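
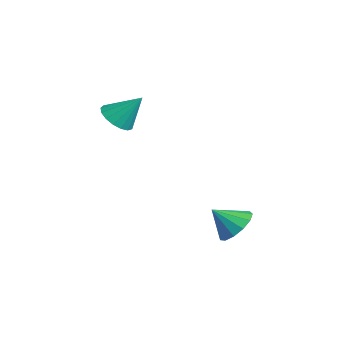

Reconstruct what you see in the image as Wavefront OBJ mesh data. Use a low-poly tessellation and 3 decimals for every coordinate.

v 1.313 -0.531 -4.251
v 2.245 -0.981 -4.357
v 0.947 -1.529 -3.249
v 2.303 -0.578 -3.935
v 2.047 -0.161 -3.613
v 1.557 0.139 -3.494
v 0.99 0.226 -3.615
v 0.526 0.072 -3.938
v 0.312 -0.273 -4.36
v 0.416 -0.7 -4.748
v 0.804 -1.074 -4.977
v 1.355 -1.275 -4.976
v 1.892 -1.24 -4.745
v -3.257 -4.494 1.058
v -2.841 -3.92 0.441
v -2.683 -3.486 2.382
v -3.254 -3.747 0.488
v -3.667 -3.745 0.666
v -3.987 -3.915 0.933
v -4.139 -4.217 1.23
v -4.089 -4.583 1.487
v -3.849 -4.928 1.646
v -3.473 -5.174 1.67
v -3.047 -5.265 1.555
v -2.67 -5.178 1.325
v -2.427 -4.935 1.035
v -2.375 -4.591 0.749
v -2.524 -4.225 0.535
f 2 1 4
f 2 4 3
f 4 1 5
f 4 5 3
f 5 1 6
f 5 6 3
f 6 1 7
f 6 7 3
f 7 1 8
f 7 8 3
f 8 1 9
f 8 9 3
f 9 1 10
f 9 10 3
f 10 1 11
f 10 11 3
f 11 1 12
f 11 12 3
f 12 1 13
f 12 13 3
f 13 1 2
f 13 2 3
f 15 14 17
f 15 17 16
f 17 14 18
f 17 18 16
f 18 14 19
f 18 19 16
f 19 14 20
f 19 20 16
f 20 14 21
f 20 21 16
f 21 14 22
f 21 22 16
f 22 14 23
f 22 23 16
f 23 14 24
f 23 24 16
f 24 14 25
f 24 25 16
f 25 14 26
f 25 26 16
f 26 14 27
f 26 27 16
f 27 14 28
f 27 28 16
f 28 14 15
f 28 15 16



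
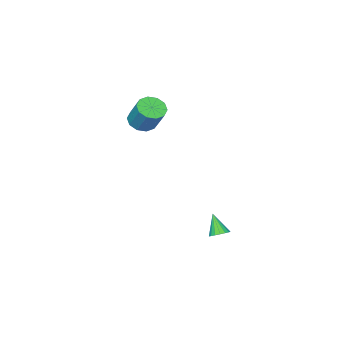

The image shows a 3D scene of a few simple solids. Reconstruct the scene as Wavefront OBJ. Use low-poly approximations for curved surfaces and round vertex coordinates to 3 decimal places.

v -1.904 1.745 -3.97
v -1.537 1.278 -4.208
v -2.096 0.955 -2.71
v -1.339 1.461 -4.063
v -1.27 1.709 -3.897
v -1.346 1.965 -3.747
v -1.55 2.171 -3.649
v -1.836 2.28 -3.625
v -2.137 2.266 -3.679
v -2.385 2.133 -3.8
v -2.522 1.911 -3.96
v -2.519 1.651 -4.123
v -2.374 1.413 -4.25
v -2.122 1.251 -4.313
v -1.82 1.202 -4.298
v -1.308 -4.235 3.237
v -0.56 -3.845 2.846
v -0.343 -2.734 4.373
v -1.092 -3.125 4.763
v -1.021 -3.54 2.69
v -0.805 -2.429 4.217
v -1.592 -3.5 2.743
v -1.376 -2.39 4.269
v -2.055 -3.742 2.984
v -1.838 -2.631 4.51
v -2.232 -4.172 3.322
v -2.016 -3.061 4.848
v -2.057 -4.626 3.627
v -1.84 -3.515 5.154
v -1.595 -4.931 3.783
v -1.379 -3.82 5.31
v -1.024 -4.97 3.731
v -0.808 -3.86 5.257
v -0.562 -4.729 3.49
v -0.345 -3.618 5.016
v -0.384 -4.299 3.152
v -0.168 -3.188 4.678
f 2 1 4
f 2 4 3
f 4 1 5
f 4 5 3
f 5 1 6
f 5 6 3
f 6 1 7
f 6 7 3
f 7 1 8
f 7 8 3
f 8 1 9
f 8 9 3
f 9 1 10
f 9 10 3
f 10 1 11
f 10 11 3
f 11 1 12
f 11 12 3
f 12 1 13
f 12 13 3
f 13 1 14
f 13 14 3
f 14 1 15
f 14 15 3
f 15 1 2
f 15 2 3
f 17 16 20
f 17 20 18
f 18 20 21
f 18 21 19
f 20 16 22
f 20 22 21
f 21 22 23
f 21 23 19
f 22 16 24
f 22 24 23
f 23 24 25
f 23 25 19
f 24 16 26
f 24 26 25
f 25 26 27
f 25 27 19
f 26 16 28
f 26 28 27
f 27 28 29
f 27 29 19
f 28 16 30
f 28 30 29
f 29 30 31
f 29 31 19
f 30 16 32
f 30 32 31
f 31 32 33
f 31 33 19
f 32 16 34
f 32 34 33
f 33 34 35
f 33 35 19
f 34 16 36
f 34 36 35
f 35 36 37
f 35 37 19
f 36 16 17
f 36 17 37
f 37 17 18
f 37 18 19



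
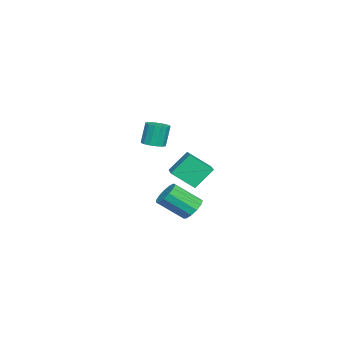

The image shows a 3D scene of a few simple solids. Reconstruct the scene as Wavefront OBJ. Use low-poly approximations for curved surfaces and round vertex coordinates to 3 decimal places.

v 3.764 3.311 -3.984
v 4.416 3.677 -3.761
v 4.789 2.314 -2.614
v 4.136 1.949 -2.836
v 4.098 3.817 -3.492
v 4.47 2.454 -2.345
v 3.673 3.796 -3.379
v 4.046 2.433 -2.232
v 3.278 3.621 -3.458
v 3.651 2.259 -2.31
v 3.037 3.348 -3.704
v 3.409 1.986 -2.556
v 3.026 3.063 -4.038
v 3.399 1.701 -2.891
v 3.25 2.857 -4.356
v 3.623 1.495 -3.208
v 3.636 2.796 -4.555
v 4.009 1.433 -3.407
v 4.064 2.897 -4.573
v 4.437 1.535 -3.425
v 4.396 3.131 -4.404
v 4.768 1.768 -3.256
v 4.527 3.421 -4.101
v 4.9 2.059 -2.954
v -0.801 -0.086 -1.176
v -0.209 -0.423 -1.018
v -0.466 -0.231 0.355
v -1.059 0.106 0.196
v -0.113 -0.075 -1.049
v -0.371 0.117 0.324
v -0.202 0.27 -1.114
v -0.459 0.462 0.259
v -0.452 0.52 -1.196
v -0.709 0.712 0.177
v -0.795 0.608 -1.272
v -1.052 0.799 0.101
v -1.14 0.509 -1.323
v -1.397 0.701 0.05
v -1.394 0.251 -1.335
v -1.651 0.443 0.038
v -1.489 -0.097 -1.304
v -1.747 0.095 0.069
v -1.401 -0.442 -1.239
v -1.658 -0.25 0.134
v -1.151 -0.692 -1.157
v -1.408 -0.5 0.216
v -0.808 -0.779 -1.081
v -1.065 -0.588 0.292
v -0.463 -0.681 -1.03
v -0.72 -0.489 0.343
v -4.013 2.322 -3.717
v -3.823 1.014 -2.68
v -2.1 2.965 -3.255
v -1.911 1.657 -2.218
v -3.409 1.423 -4.962
v -3.22 0.115 -3.925
v -1.497 2.066 -4.5
v -1.307 0.758 -3.463
f 2 1 5
f 2 5 3
f 3 5 6
f 3 6 4
f 5 1 7
f 5 7 6
f 6 7 8
f 6 8 4
f 7 1 9
f 7 9 8
f 8 9 10
f 8 10 4
f 9 1 11
f 9 11 10
f 10 11 12
f 10 12 4
f 11 1 13
f 11 13 12
f 12 13 14
f 12 14 4
f 13 1 15
f 13 15 14
f 14 15 16
f 14 16 4
f 15 1 17
f 15 17 16
f 16 17 18
f 16 18 4
f 17 1 19
f 17 19 18
f 18 19 20
f 18 20 4
f 19 1 21
f 19 21 20
f 20 21 22
f 20 22 4
f 21 1 23
f 21 23 22
f 22 23 24
f 22 24 4
f 23 1 2
f 23 2 24
f 24 2 3
f 24 3 4
f 26 25 29
f 26 29 27
f 27 29 30
f 27 30 28
f 29 25 31
f 29 31 30
f 30 31 32
f 30 32 28
f 31 25 33
f 31 33 32
f 32 33 34
f 32 34 28
f 33 25 35
f 33 35 34
f 34 35 36
f 34 36 28
f 35 25 37
f 35 37 36
f 36 37 38
f 36 38 28
f 37 25 39
f 37 39 38
f 38 39 40
f 38 40 28
f 39 25 41
f 39 41 40
f 40 41 42
f 40 42 28
f 41 25 43
f 41 43 42
f 42 43 44
f 42 44 28
f 43 25 45
f 43 45 44
f 44 45 46
f 44 46 28
f 45 25 47
f 45 47 46
f 46 47 48
f 46 48 28
f 47 25 49
f 47 49 48
f 48 49 50
f 48 50 28
f 49 25 26
f 49 26 50
f 50 26 27
f 50 27 28
f 52 54 51
f 55 52 51
f 51 54 53
f 53 55 51
f 52 58 54
f 56 52 55
f 56 58 52
f 54 58 53
f 57 55 53
f 53 58 57
f 57 56 55
f 58 56 57



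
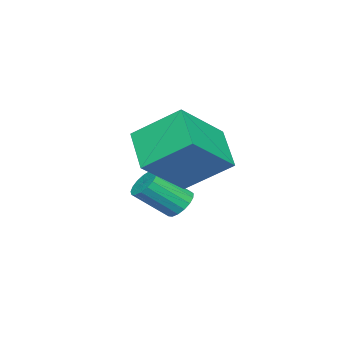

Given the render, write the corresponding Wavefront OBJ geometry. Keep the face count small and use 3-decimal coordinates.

v -2.248 -0.885 -0.745
v -1.831 -0.928 -1.07
v -1.236 -1.738 -0.2
v -1.652 -1.695 0.125
v -1.774 -0.729 -0.924
v -1.178 -1.539 -0.053
v -1.825 -0.565 -0.737
v -1.23 -1.375 0.134
v -1.973 -0.475 -0.552
v -1.378 -1.285 0.319
v -2.184 -0.479 -0.411
v -1.588 -1.289 0.46
v -2.41 -0.576 -0.347
v -1.814 -1.385 0.524
v -2.598 -0.743 -0.374
v -2.002 -1.553 0.497
v -2.706 -0.943 -0.486
v -2.111 -1.753 0.385
v -2.709 -1.13 -0.658
v -2.114 -1.94 0.213
v -2.607 -1.261 -0.849
v -2.011 -2.071 0.021
v -2.422 -1.305 -1.017
v -1.826 -2.115 -0.146
v -2.197 -1.254 -1.123
v -1.602 -2.064 -0.252
v -1.984 -1.118 -1.142
v -1.388 -1.927 -0.271
v -0.55 -1.509 2.271
v -0.816 -0.176 3.24
v -1.972 -0.974 1.145
v -2.237 0.359 2.115
v 0.377 -0.739 1.465
v 0.112 0.594 2.435
v -1.044 -0.204 0.34
v -1.31 1.129 1.309
f 2 1 5
f 2 5 3
f 3 5 6
f 3 6 4
f 5 1 7
f 5 7 6
f 6 7 8
f 6 8 4
f 7 1 9
f 7 9 8
f 8 9 10
f 8 10 4
f 9 1 11
f 9 11 10
f 10 11 12
f 10 12 4
f 11 1 13
f 11 13 12
f 12 13 14
f 12 14 4
f 13 1 15
f 13 15 14
f 14 15 16
f 14 16 4
f 15 1 17
f 15 17 16
f 16 17 18
f 16 18 4
f 17 1 19
f 17 19 18
f 18 19 20
f 18 20 4
f 19 1 21
f 19 21 20
f 20 21 22
f 20 22 4
f 21 1 23
f 21 23 22
f 22 23 24
f 22 24 4
f 23 1 25
f 23 25 24
f 24 25 26
f 24 26 4
f 25 1 27
f 25 27 26
f 26 27 28
f 26 28 4
f 27 1 2
f 27 2 28
f 28 2 3
f 28 3 4
f 30 32 29
f 33 30 29
f 29 32 31
f 31 33 29
f 30 36 32
f 34 30 33
f 34 36 30
f 32 36 31
f 35 33 31
f 31 36 35
f 35 34 33
f 36 34 35



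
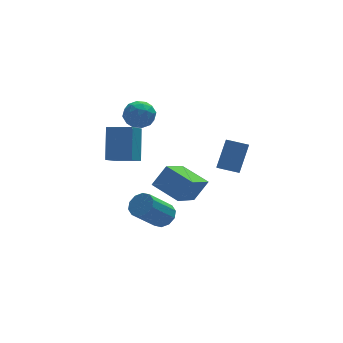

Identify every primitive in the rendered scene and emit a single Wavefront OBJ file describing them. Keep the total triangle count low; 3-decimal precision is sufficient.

v -0.096 -1.847 -1.813
v 0.408 -1.673 -1.285
v -0.86 -2.198 0.1
v -1.364 -2.373 -0.427
v 0.155 -1.294 -1.373
v -1.113 -1.82 0.012
v -0.193 -1.127 -1.628
v -1.461 -1.652 -0.243
v -0.504 -1.235 -1.954
v -1.773 -1.76 -0.569
v -0.66 -1.576 -2.226
v -1.928 -2.102 -0.841
v -0.6 -2.022 -2.34
v -1.868 -2.547 -0.955
v -0.347 -2.4 -2.252
v -1.615 -2.926 -0.867
v 0.001 -2.568 -1.997
v -1.267 -3.093 -0.612
v 0.313 -2.46 -1.671
v -0.956 -2.985 -0.286
v 0.468 -2.118 -1.399
v -0.8 -2.644 -0.014
v 1.946 4.484 -3.933
v 0.663 3.086 -2.859
v 2.773 4.624 -2.762
v 1.49 3.227 -1.688
v 2.97 3.113 -4.492
v 1.687 1.716 -3.418
v 3.797 3.254 -3.321
v 2.514 1.856 -2.247
v -0.696 1.876 0.036
v -0.353 3.007 1.748
v -1.919 2.514 -0.14
v -1.576 3.645 1.572
v 0.116 3.155 -0.972
v 0.459 4.286 0.74
v -1.107 3.793 -1.148
v -0.764 4.924 0.564
v 3.874 -1.646 0.458
v 2.942 -1.408 0.797
v 3.917 -0.917 0.064
v 2.985 -0.679 0.403
v 4.595 -0.901 1.917
v 3.663 -0.663 2.256
v 4.638 -0.172 1.523
v 3.706 0.066 1.862
v -0.018 3.013 3.24
v 0.625 2.408 3.044
v -1.025 1.952 3.216
v -0.382 1.347 3.02
v -0.404 1.734 3.837
v 0.218 2.391 3.852
v -0.618 1.969 2.408
v 0.004 2.626 2.423
v 0.254 1.763 2.53
v 0.386 1.618 3.413
v -0.786 2.742 2.847
v -0.654 2.597 3.73
v 0.392 2.804 3.144
v -0.792 1.556 3.116
v -0.805 1.784 3.596
v -0.427 1.428 3.481
v 0.152 2.794 3.619
v 0.53 2.438 3.504
v -0.075 2.042 3.97
v -0.93 1.922 2.756
v -0.552 1.566 2.641
v 0.027 2.932 2.779
v 0.405 2.576 2.664
v -0.325 2.318 2.29
v 0.552 2.069 2.727
v -0.04 1.445 2.713
v -0.179 1.811 2.353
v 0.187 2.197 2.362
v 0.629 1.984 3.246
v 0.038 1.36 3.232
v 0.024 1.588 3.712
v 0.39 1.973 3.721
v 0.411 1.605 2.944
v -0.438 3 3.028
v -1.029 2.376 3.014
v -0.79 2.387 2.539
v -0.424 2.772 2.548
v -0.36 2.915 3.547
v -0.952 2.291 3.533
v -0.587 2.163 3.898
v -0.221 2.549 3.907
v -0.811 2.755 3.316
f 2 1 5
f 2 5 3
f 3 5 6
f 3 6 4
f 5 1 7
f 5 7 6
f 6 7 8
f 6 8 4
f 7 1 9
f 7 9 8
f 8 9 10
f 8 10 4
f 9 1 11
f 9 11 10
f 10 11 12
f 10 12 4
f 11 1 13
f 11 13 12
f 12 13 14
f 12 14 4
f 13 1 15
f 13 15 14
f 14 15 16
f 14 16 4
f 15 1 17
f 15 17 16
f 16 17 18
f 16 18 4
f 17 1 19
f 17 19 18
f 18 19 20
f 18 20 4
f 19 1 21
f 19 21 20
f 20 21 22
f 20 22 4
f 21 1 2
f 21 2 22
f 22 2 3
f 22 3 4
f 24 26 23
f 27 24 23
f 23 26 25
f 25 27 23
f 24 30 26
f 28 24 27
f 28 30 24
f 26 30 25
f 29 27 25
f 25 30 29
f 29 28 27
f 30 28 29
f 32 34 31
f 35 32 31
f 31 34 33
f 33 35 31
f 32 38 34
f 36 32 35
f 36 38 32
f 34 38 33
f 37 35 33
f 33 38 37
f 37 36 35
f 38 36 37
f 40 42 39
f 43 40 39
f 39 42 41
f 41 43 39
f 40 46 42
f 44 40 43
f 44 46 40
f 42 46 41
f 45 43 41
f 41 46 45
f 45 44 43
f 46 44 45
f 47 84 63
f 84 58 87
f 63 87 52
f 84 87 63
f 47 63 59
f 63 52 64
f 59 64 48
f 63 64 59
f 47 59 68
f 59 48 69
f 68 69 54
f 59 69 68
f 47 68 80
f 68 54 83
f 80 83 57
f 68 83 80
f 47 80 84
f 80 57 88
f 84 88 58
f 80 88 84
f 48 64 75
f 64 52 78
f 75 78 56
f 64 78 75
f 52 87 65
f 87 58 86
f 65 86 51
f 87 86 65
f 58 88 85
f 88 57 81
f 85 81 49
f 88 81 85
f 57 83 82
f 83 54 70
f 82 70 53
f 83 70 82
f 54 69 74
f 69 48 71
f 74 71 55
f 69 71 74
f 50 76 62
f 76 56 77
f 62 77 51
f 76 77 62
f 50 62 60
f 62 51 61
f 60 61 49
f 62 61 60
f 50 60 67
f 60 49 66
f 67 66 53
f 60 66 67
f 50 67 72
f 67 53 73
f 72 73 55
f 67 73 72
f 50 72 76
f 72 55 79
f 76 79 56
f 72 79 76
f 51 77 65
f 77 56 78
f 65 78 52
f 77 78 65
f 49 61 85
f 61 51 86
f 85 86 58
f 61 86 85
f 53 66 82
f 66 49 81
f 82 81 57
f 66 81 82
f 55 73 74
f 73 53 70
f 74 70 54
f 73 70 74
f 56 79 75
f 79 55 71
f 75 71 48
f 79 71 75



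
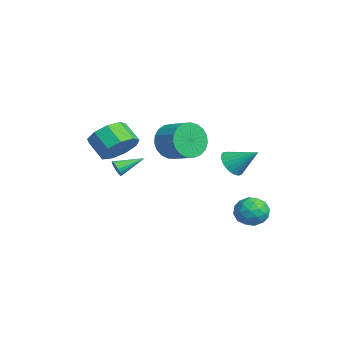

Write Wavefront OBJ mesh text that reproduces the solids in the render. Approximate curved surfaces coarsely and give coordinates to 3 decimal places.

v -1.503 -3.134 1.666
v -0.719 -3.824 2.014
v -1.554 -4.356 2.841
v -2.337 -3.666 2.494
v -0.71 -3.195 2.427
v -1.545 -3.727 3.254
v -1.072 -2.538 2.485
v -1.907 -3.07 3.312
v -1.635 -2.16 2.159
v -2.47 -2.692 2.986
v -2.136 -2.237 1.604
v -2.971 -2.769 2.431
v -2.341 -2.734 1.077
v -3.176 -3.266 1.904
v -2.153 -3.419 0.826
v -2.988 -3.951 1.654
v -1.661 -3.97 0.969
v -2.496 -4.502 1.796
v -1.095 -4.13 1.438
v -1.93 -4.662 2.265
v -0.114 -0.846 2.515
v 0.414 -1.104 1.608
v 1.502 -0.391 2.039
v 0.974 -0.134 2.945
v 0.209 -0.721 1.492
v 1.297 -0.009 1.923
v -0.051 -0.36 1.552
v 1.037 0.352 1.983
v -0.322 -0.084 1.779
v 0.766 0.629 2.21
v -0.557 0.061 2.133
v 0.53 0.774 2.564
v -0.716 0.049 2.553
v 0.372 0.762 2.984
v -0.77 -0.117 2.966
v 0.317 0.595 3.397
v -0.711 -0.41 3.302
v 0.377 0.302 3.732
v -0.549 -0.779 3.501
v 0.539 -0.066 3.932
v -0.311 -1.159 3.529
v 0.777 -0.446 3.96
v -0.04 -1.485 3.383
v 1.048 -0.772 3.813
v 0.219 -1.7 3.086
v 1.307 -0.988 3.517
v 0.421 -1.768 2.69
v 1.508 -1.056 3.121
v 0.529 -1.677 2.264
v 1.617 -0.964 2.695
v 0.527 -1.442 1.881
v 1.615 -0.729 2.312
v -0.465 -3.454 0.755
v -0.185 -3.27 0.384
v -0.675 -2.066 1.285
v -0.375 -3.267 0.3
v -0.581 -3.296 0.295
v -0.767 -3.353 0.37
v -0.9 -3.427 0.511
v -0.958 -3.506 0.695
v -0.931 -3.575 0.889
v -0.823 -3.624 1.059
v -0.653 -3.644 1.178
v -0.451 -3.63 1.223
v -0.251 -3.586 1.188
v -0.088 -3.519 1.077
v 0.01 -3.441 0.911
v 0.026 -3.365 0.718
v -0.043 -3.305 0.532
v 1.742 2.598 -0.866
v 2.442 3.178 -0.756
v 2.538 1.822 -1.844
v 3.238 2.402 -1.734
v 2.999 1.839 -1.054
v 2.507 2.318 -0.449
v 2.473 2.682 -2.151
v 1.981 3.161 -1.546
v 2.893 3.229 -1.55
v 3.218 2.708 -0.872
v 1.762 2.292 -1.728
v 2.087 1.771 -1.05
v 2.022 2.956 -0.725
v 2.958 2.044 -1.875
v 2.818 1.713 -1.475
v 3.229 2.054 -1.41
v 2.061 2.451 -0.545
v 2.472 2.791 -0.48
v 2.8 2.005 -0.655
v 2.508 2.209 -2.12
v 2.919 2.549 -2.055
v 1.751 2.946 -1.19
v 2.162 3.287 -1.125
v 2.18 2.995 -1.945
v 2.699 3.327 -1.128
v 3.166 2.871 -1.702
v 2.717 3.035 -1.947
v 2.428 3.317 -1.592
v 2.89 3.021 -0.729
v 3.358 2.565 -1.304
v 3.217 2.234 -0.904
v 2.928 2.516 -0.549
v 3.155 3.051 -1.196
v 1.622 2.435 -1.296
v 2.09 1.979 -1.871
v 2.052 2.484 -2.051
v 1.763 2.766 -1.696
v 1.814 2.129 -0.898
v 2.281 1.673 -1.472
v 2.552 1.683 -1.008
v 2.263 1.965 -0.653
v 1.825 1.949 -1.404
v -0.046 2.083 0.891
v 0.412 2.326 0.256
v 0.666 3.197 1.829
v 0.138 2.526 0.226
v -0.169 2.65 0.311
v -0.453 2.675 0.497
v -0.668 2.599 0.751
v -0.774 2.433 1.029
v -0.755 2.206 1.283
v -0.613 1.959 1.47
v -0.373 1.733 1.556
v -0.076 1.567 1.528
v 0.226 1.491 1.389
v 0.481 1.517 1.165
v 0.645 1.641 0.893
v 0.69 1.842 0.62
v 0.607 2.084 0.395
f 2 1 5
f 2 5 3
f 3 5 6
f 3 6 4
f 5 1 7
f 5 7 6
f 6 7 8
f 6 8 4
f 7 1 9
f 7 9 8
f 8 9 10
f 8 10 4
f 9 1 11
f 9 11 10
f 10 11 12
f 10 12 4
f 11 1 13
f 11 13 12
f 12 13 14
f 12 14 4
f 13 1 15
f 13 15 14
f 14 15 16
f 14 16 4
f 15 1 17
f 15 17 16
f 16 17 18
f 16 18 4
f 17 1 19
f 17 19 18
f 18 19 20
f 18 20 4
f 19 1 2
f 19 2 20
f 20 2 3
f 20 3 4
f 22 21 25
f 22 25 23
f 23 25 26
f 23 26 24
f 25 21 27
f 25 27 26
f 26 27 28
f 26 28 24
f 27 21 29
f 27 29 28
f 28 29 30
f 28 30 24
f 29 21 31
f 29 31 30
f 30 31 32
f 30 32 24
f 31 21 33
f 31 33 32
f 32 33 34
f 32 34 24
f 33 21 35
f 33 35 34
f 34 35 36
f 34 36 24
f 35 21 37
f 35 37 36
f 36 37 38
f 36 38 24
f 37 21 39
f 37 39 38
f 38 39 40
f 38 40 24
f 39 21 41
f 39 41 40
f 40 41 42
f 40 42 24
f 41 21 43
f 41 43 42
f 42 43 44
f 42 44 24
f 43 21 45
f 43 45 44
f 44 45 46
f 44 46 24
f 45 21 47
f 45 47 46
f 46 47 48
f 46 48 24
f 47 21 49
f 47 49 48
f 48 49 50
f 48 50 24
f 49 21 51
f 49 51 50
f 50 51 52
f 50 52 24
f 51 21 22
f 51 22 52
f 52 22 23
f 52 23 24
f 54 53 56
f 54 56 55
f 56 53 57
f 56 57 55
f 57 53 58
f 57 58 55
f 58 53 59
f 58 59 55
f 59 53 60
f 59 60 55
f 60 53 61
f 60 61 55
f 61 53 62
f 61 62 55
f 62 53 63
f 62 63 55
f 63 53 64
f 63 64 55
f 64 53 65
f 64 65 55
f 65 53 66
f 65 66 55
f 66 53 67
f 66 67 55
f 67 53 68
f 67 68 55
f 68 53 69
f 68 69 55
f 69 53 54
f 69 54 55
f 70 107 86
f 107 81 110
f 86 110 75
f 107 110 86
f 70 86 82
f 86 75 87
f 82 87 71
f 86 87 82
f 70 82 91
f 82 71 92
f 91 92 77
f 82 92 91
f 70 91 103
f 91 77 106
f 103 106 80
f 91 106 103
f 70 103 107
f 103 80 111
f 107 111 81
f 103 111 107
f 71 87 98
f 87 75 101
f 98 101 79
f 87 101 98
f 75 110 88
f 110 81 109
f 88 109 74
f 110 109 88
f 81 111 108
f 111 80 104
f 108 104 72
f 111 104 108
f 80 106 105
f 106 77 93
f 105 93 76
f 106 93 105
f 77 92 97
f 92 71 94
f 97 94 78
f 92 94 97
f 73 99 85
f 99 79 100
f 85 100 74
f 99 100 85
f 73 85 83
f 85 74 84
f 83 84 72
f 85 84 83
f 73 83 90
f 83 72 89
f 90 89 76
f 83 89 90
f 73 90 95
f 90 76 96
f 95 96 78
f 90 96 95
f 73 95 99
f 95 78 102
f 99 102 79
f 95 102 99
f 74 100 88
f 100 79 101
f 88 101 75
f 100 101 88
f 72 84 108
f 84 74 109
f 108 109 81
f 84 109 108
f 76 89 105
f 89 72 104
f 105 104 80
f 89 104 105
f 78 96 97
f 96 76 93
f 97 93 77
f 96 93 97
f 79 102 98
f 102 78 94
f 98 94 71
f 102 94 98
f 113 112 115
f 113 115 114
f 115 112 116
f 115 116 114
f 116 112 117
f 116 117 114
f 117 112 118
f 117 118 114
f 118 112 119
f 118 119 114
f 119 112 120
f 119 120 114
f 120 112 121
f 120 121 114
f 121 112 122
f 121 122 114
f 122 112 123
f 122 123 114
f 123 112 124
f 123 124 114
f 124 112 125
f 124 125 114
f 125 112 126
f 125 126 114
f 126 112 127
f 126 127 114
f 127 112 128
f 127 128 114
f 128 112 113
f 128 113 114



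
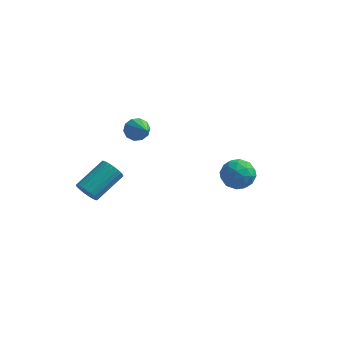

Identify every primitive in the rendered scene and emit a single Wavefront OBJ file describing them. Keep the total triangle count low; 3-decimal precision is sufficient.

v -3.742 2.321 -2.937
v -3.102 2.814 -2.999
v -2.538 0.899 -1.843
v -3.347 2.931 -2.578
v -3.743 2.814 -2.295
v -4.138 2.509 -2.256
v -4.382 2.133 -2.478
v -4.381 1.828 -2.875
v -4.136 1.711 -3.295
v -3.741 1.827 -3.579
v -3.345 2.132 -3.618
v -3.102 2.509 -3.396
v 3.942 -0.693 -3.43
v 4.54 -0.978 -2.586
v 2.52 -1.262 -2.614
v 3.118 -1.547 -1.77
v 2.975 -0.509 -2
v 3.854 -0.158 -2.504
v 3.206 -2.082 -2.696
v 4.085 -1.731 -3.2
v 4.085 -1.837 -2.132
v 3.943 -0.865 -1.703
v 3.117 -1.375 -3.497
v 2.975 -0.403 -3.068
v 4.366 -0.786 -3.08
v 2.694 -1.454 -2.12
v 2.61 -0.844 -2.256
v 2.962 -1.012 -1.76
v 3.963 -0.303 -3.031
v 4.314 -0.471 -2.536
v 3.395 -0.195 -2.191
v 2.746 -1.769 -2.664
v 3.097 -1.937 -2.169
v 4.098 -1.228 -3.44
v 4.45 -1.396 -2.944
v 3.665 -2.045 -3.009
v 4.45 -1.458 -2.317
v 3.614 -1.792 -1.838
v 3.666 -2.107 -2.381
v 4.182 -1.9 -2.678
v 4.366 -0.886 -2.065
v 3.53 -1.221 -1.585
v 3.446 -0.611 -1.72
v 3.963 -0.404 -2.016
v 4.099 -1.391 -1.798
v 3.53 -1.019 -3.615
v 2.694 -1.354 -3.135
v 3.097 -1.836 -3.184
v 3.614 -1.629 -3.48
v 3.446 -0.448 -3.362
v 2.61 -0.782 -2.883
v 2.878 -0.34 -2.522
v 3.394 -0.133 -2.819
v 2.961 -0.849 -3.402
v -4.072 -4.477 -3.714
v -3.602 -4.963 -3.325
v -2.718 -3.269 -2.277
v -3.188 -2.783 -2.666
v -3.425 -4.894 -3.587
v -2.54 -3.199 -2.54
v -3.36 -4.752 -3.872
v -2.475 -3.057 -2.824
v -3.417 -4.563 -4.129
v -2.533 -2.868 -3.081
v -3.589 -4.359 -4.314
v -2.704 -2.664 -3.266
v -3.843 -4.175 -4.396
v -2.959 -2.481 -3.348
v -4.138 -4.044 -4.359
v -3.253 -2.35 -3.311
v -4.421 -3.988 -4.211
v -3.536 -2.293 -3.163
v -4.644 -4.016 -3.977
v -3.759 -2.322 -2.93
v -4.768 -4.124 -3.698
v -3.883 -2.43 -2.65
v -4.772 -4.293 -3.421
v -3.887 -2.599 -2.373
v -4.655 -4.494 -3.195
v -3.77 -2.8 -2.147
v -4.437 -4.692 -3.059
v -3.552 -2.998 -2.011
v -4.156 -4.853 -3.036
v -3.271 -3.159 -1.988
v -3.861 -4.949 -3.13
v -2.976 -3.254 -2.082
f 2 1 4
f 2 4 3
f 4 1 5
f 4 5 3
f 5 1 6
f 5 6 3
f 6 1 7
f 6 7 3
f 7 1 8
f 7 8 3
f 8 1 9
f 8 9 3
f 9 1 10
f 9 10 3
f 10 1 11
f 10 11 3
f 11 1 12
f 11 12 3
f 12 1 2
f 12 2 3
f 13 50 29
f 50 24 53
f 29 53 18
f 50 53 29
f 13 29 25
f 29 18 30
f 25 30 14
f 29 30 25
f 13 25 34
f 25 14 35
f 34 35 20
f 25 35 34
f 13 34 46
f 34 20 49
f 46 49 23
f 34 49 46
f 13 46 50
f 46 23 54
f 50 54 24
f 46 54 50
f 14 30 41
f 30 18 44
f 41 44 22
f 30 44 41
f 18 53 31
f 53 24 52
f 31 52 17
f 53 52 31
f 24 54 51
f 54 23 47
f 51 47 15
f 54 47 51
f 23 49 48
f 49 20 36
f 48 36 19
f 49 36 48
f 20 35 40
f 35 14 37
f 40 37 21
f 35 37 40
f 16 42 28
f 42 22 43
f 28 43 17
f 42 43 28
f 16 28 26
f 28 17 27
f 26 27 15
f 28 27 26
f 16 26 33
f 26 15 32
f 33 32 19
f 26 32 33
f 16 33 38
f 33 19 39
f 38 39 21
f 33 39 38
f 16 38 42
f 38 21 45
f 42 45 22
f 38 45 42
f 17 43 31
f 43 22 44
f 31 44 18
f 43 44 31
f 15 27 51
f 27 17 52
f 51 52 24
f 27 52 51
f 19 32 48
f 32 15 47
f 48 47 23
f 32 47 48
f 21 39 40
f 39 19 36
f 40 36 20
f 39 36 40
f 22 45 41
f 45 21 37
f 41 37 14
f 45 37 41
f 56 55 59
f 56 59 57
f 57 59 60
f 57 60 58
f 59 55 61
f 59 61 60
f 60 61 62
f 60 62 58
f 61 55 63
f 61 63 62
f 62 63 64
f 62 64 58
f 63 55 65
f 63 65 64
f 64 65 66
f 64 66 58
f 65 55 67
f 65 67 66
f 66 67 68
f 66 68 58
f 67 55 69
f 67 69 68
f 68 69 70
f 68 70 58
f 69 55 71
f 69 71 70
f 70 71 72
f 70 72 58
f 71 55 73
f 71 73 72
f 72 73 74
f 72 74 58
f 73 55 75
f 73 75 74
f 74 75 76
f 74 76 58
f 75 55 77
f 75 77 76
f 76 77 78
f 76 78 58
f 77 55 79
f 77 79 78
f 78 79 80
f 78 80 58
f 79 55 81
f 79 81 80
f 80 81 82
f 80 82 58
f 81 55 83
f 81 83 82
f 82 83 84
f 82 84 58
f 83 55 85
f 83 85 84
f 84 85 86
f 84 86 58
f 85 55 56
f 85 56 86
f 86 56 57
f 86 57 58



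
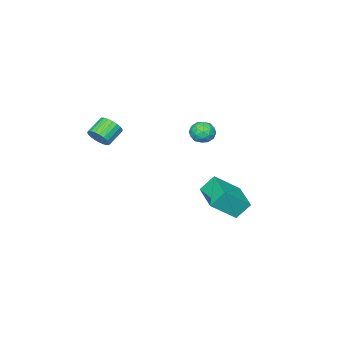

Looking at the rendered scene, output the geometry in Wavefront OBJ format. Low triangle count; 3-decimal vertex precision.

v -1.771 1.102 2.614
v -0.969 1.238 2.782
v -1.531 -0.218 2.538
v -0.729 -0.082 2.706
v -1.303 0.041 3.293
v -1.452 0.857 3.341
v -1.048 0.163 1.979
v -1.197 0.979 2.027
v -0.522 0.658 2.39
v -0.68 0.582 3.202
v -1.82 0.438 2.118
v -1.978 0.362 2.93
v -1.391 1.286 2.705
v -1.109 -0.266 2.615
v -1.447 -0.194 2.96
v -0.975 -0.114 3.059
v -1.675 1.062 3.033
v -1.203 1.142 3.132
v -1.4 0.438 3.432
v -1.297 -0.122 2.188
v -0.825 -0.042 2.287
v -1.525 1.134 2.261
v -1.053 1.214 2.36
v -1.1 0.582 1.888
v -0.657 1.025 2.573
v -0.516 0.249 2.528
v -0.704 0.393 2.101
v -0.791 0.873 2.129
v -0.75 0.98 3.051
v -0.609 0.204 3.006
v -0.946 0.277 3.351
v -1.033 0.756 3.379
v -0.487 0.639 2.82
v -1.891 0.816 2.314
v -1.75 0.04 2.269
v -1.467 0.264 1.941
v -1.554 0.743 1.969
v -1.984 0.771 2.792
v -1.843 -0.005 2.747
v -1.709 0.147 3.191
v -1.796 0.627 3.219
v -2.013 0.381 2.5
v 4.482 -2.362 3.489
v 4.874 -2.562 4.133
v 3.79 -2.558 4.795
v 3.398 -2.358 4.151
v 4.884 -2.238 4.146
v 3.8 -2.234 4.808
v 4.823 -1.935 4.046
v 3.739 -1.932 4.708
v 4.704 -1.706 3.849
v 3.62 -1.703 4.511
v 4.546 -1.591 3.59
v 3.462 -1.587 4.252
v 4.378 -1.609 3.314
v 3.294 -1.605 3.976
v 4.227 -1.757 3.068
v 3.143 -1.753 3.73
v 4.12 -2.01 2.895
v 3.036 -2.006 3.556
v 4.076 -2.323 2.824
v 2.992 -2.32 3.486
v 4.102 -2.643 2.869
v 3.018 -2.64 3.53
v 4.194 -2.915 3.021
v 3.11 -2.911 3.682
v 4.336 -3.091 3.253
v 3.252 -3.087 3.915
v 4.503 -3.141 3.527
v 3.419 -3.137 4.189
v 4.666 -3.056 3.794
v 3.582 -3.052 4.456
v 4.797 -2.851 4.008
v 3.713 -2.847 4.67
v -4.225 -0.134 -4.776
v -4.901 0.423 -3.736
v -3.016 1.694 -4.969
v -3.693 2.251 -3.928
v -2.767 -0.951 -3.392
v -3.444 -0.394 -2.351
v -1.559 0.877 -3.584
v -2.235 1.434 -2.544
f 1 38 17
f 38 12 41
f 17 41 6
f 38 41 17
f 1 17 13
f 17 6 18
f 13 18 2
f 17 18 13
f 1 13 22
f 13 2 23
f 22 23 8
f 13 23 22
f 1 22 34
f 22 8 37
f 34 37 11
f 22 37 34
f 1 34 38
f 34 11 42
f 38 42 12
f 34 42 38
f 2 18 29
f 18 6 32
f 29 32 10
f 18 32 29
f 6 41 19
f 41 12 40
f 19 40 5
f 41 40 19
f 12 42 39
f 42 11 35
f 39 35 3
f 42 35 39
f 11 37 36
f 37 8 24
f 36 24 7
f 37 24 36
f 8 23 28
f 23 2 25
f 28 25 9
f 23 25 28
f 4 30 16
f 30 10 31
f 16 31 5
f 30 31 16
f 4 16 14
f 16 5 15
f 14 15 3
f 16 15 14
f 4 14 21
f 14 3 20
f 21 20 7
f 14 20 21
f 4 21 26
f 21 7 27
f 26 27 9
f 21 27 26
f 4 26 30
f 26 9 33
f 30 33 10
f 26 33 30
f 5 31 19
f 31 10 32
f 19 32 6
f 31 32 19
f 3 15 39
f 15 5 40
f 39 40 12
f 15 40 39
f 7 20 36
f 20 3 35
f 36 35 11
f 20 35 36
f 9 27 28
f 27 7 24
f 28 24 8
f 27 24 28
f 10 33 29
f 33 9 25
f 29 25 2
f 33 25 29
f 44 43 47
f 44 47 45
f 45 47 48
f 45 48 46
f 47 43 49
f 47 49 48
f 48 49 50
f 48 50 46
f 49 43 51
f 49 51 50
f 50 51 52
f 50 52 46
f 51 43 53
f 51 53 52
f 52 53 54
f 52 54 46
f 53 43 55
f 53 55 54
f 54 55 56
f 54 56 46
f 55 43 57
f 55 57 56
f 56 57 58
f 56 58 46
f 57 43 59
f 57 59 58
f 58 59 60
f 58 60 46
f 59 43 61
f 59 61 60
f 60 61 62
f 60 62 46
f 61 43 63
f 61 63 62
f 62 63 64
f 62 64 46
f 63 43 65
f 63 65 64
f 64 65 66
f 64 66 46
f 65 43 67
f 65 67 66
f 66 67 68
f 66 68 46
f 67 43 69
f 67 69 68
f 68 69 70
f 68 70 46
f 69 43 71
f 69 71 70
f 70 71 72
f 70 72 46
f 71 43 73
f 71 73 72
f 72 73 74
f 72 74 46
f 73 43 44
f 73 44 74
f 74 44 45
f 74 45 46
f 76 78 75
f 79 76 75
f 75 78 77
f 77 79 75
f 76 82 78
f 80 76 79
f 80 82 76
f 78 82 77
f 81 79 77
f 77 82 81
f 81 80 79
f 82 80 81



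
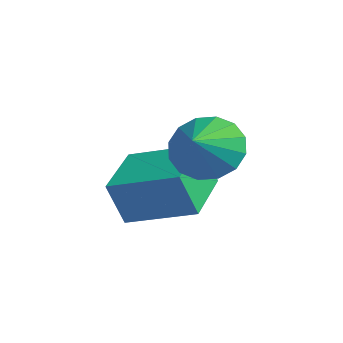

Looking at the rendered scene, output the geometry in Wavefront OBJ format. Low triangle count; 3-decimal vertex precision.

v 0.017 -1.05 2.675
v 0.953 -0.816 2.212
v 0.563 -1.91 3.345
v 0.926 -0.486 2.656
v 0.656 -0.308 3.106
v 0.214 -0.328 3.439
v -0.28 -0.542 3.568
v -0.695 -0.892 3.457
v -0.919 -1.284 3.137
v -0.893 -1.614 2.693
v -0.622 -1.792 2.244
v -0.181 -1.772 1.91
v 0.314 -1.558 1.781
v 0.729 -1.208 1.892
v -3.222 -0.726 -0.188
v -3.444 -1.169 1.196
v -1.585 0.488 0.464
v -1.807 0.044 1.848
v -1.933 -2.304 -0.488
v -2.155 -2.748 0.896
v -0.296 -1.091 0.164
v -0.518 -1.534 1.548
f 2 1 4
f 2 4 3
f 4 1 5
f 4 5 3
f 5 1 6
f 5 6 3
f 6 1 7
f 6 7 3
f 7 1 8
f 7 8 3
f 8 1 9
f 8 9 3
f 9 1 10
f 9 10 3
f 10 1 11
f 10 11 3
f 11 1 12
f 11 12 3
f 12 1 13
f 12 13 3
f 13 1 14
f 13 14 3
f 14 1 2
f 14 2 3
f 16 18 15
f 19 16 15
f 15 18 17
f 17 19 15
f 16 22 18
f 20 16 19
f 20 22 16
f 18 22 17
f 21 19 17
f 17 22 21
f 21 20 19
f 22 20 21



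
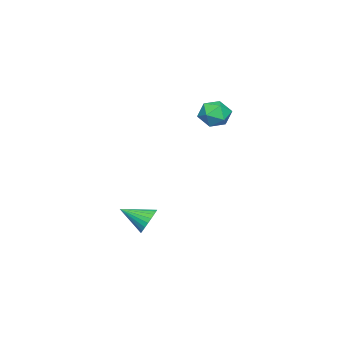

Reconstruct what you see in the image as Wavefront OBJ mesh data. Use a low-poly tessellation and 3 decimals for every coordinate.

v -1.181 1.277 3.104
v -0.387 1.241 2.828
v -1.253 -0.081 3.072
v -0.459 -0.117 2.796
v -0.62 0.133 3.583
v -0.575 0.973 3.602
v -1.065 0.187 2.298
v -1.02 1.027 2.317
v -0.316 0.568 2.329
v -0.04 0.534 3.123
v -1.6 0.626 2.777
v -1.324 0.592 3.571
v 1.609 -1.505 -3.241
v 2.102 -1.143 -2.79
v 1.951 -2.795 -2.579
v 1.853 -1.126 -2.629
v 1.567 -1.167 -2.562
v 1.288 -1.259 -2.598
v 1.057 -1.389 -2.732
v 0.911 -1.537 -2.943
v 0.871 -1.679 -3.2
v 0.943 -1.795 -3.463
v 1.117 -1.867 -3.693
v 1.366 -1.884 -3.853
v 1.651 -1.843 -3.921
v 1.931 -1.75 -3.885
v 2.161 -1.621 -3.751
v 2.308 -1.473 -3.539
v 2.348 -1.331 -3.282
v 2.276 -1.215 -3.019
f 1 12 6
f 1 6 2
f 1 2 8
f 1 8 11
f 1 11 12
f 2 6 10
f 6 12 5
f 12 11 3
f 11 8 7
f 8 2 9
f 4 10 5
f 4 5 3
f 4 3 7
f 4 7 9
f 4 9 10
f 5 10 6
f 3 5 12
f 7 3 11
f 9 7 8
f 10 9 2
f 14 13 16
f 14 16 15
f 16 13 17
f 16 17 15
f 17 13 18
f 17 18 15
f 18 13 19
f 18 19 15
f 19 13 20
f 19 20 15
f 20 13 21
f 20 21 15
f 21 13 22
f 21 22 15
f 22 13 23
f 22 23 15
f 23 13 24
f 23 24 15
f 24 13 25
f 24 25 15
f 25 13 26
f 25 26 15
f 26 13 27
f 26 27 15
f 27 13 28
f 27 28 15
f 28 13 29
f 28 29 15
f 29 13 30
f 29 30 15
f 30 13 14
f 30 14 15



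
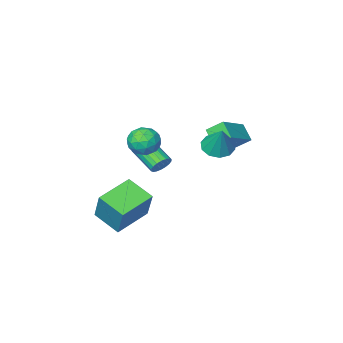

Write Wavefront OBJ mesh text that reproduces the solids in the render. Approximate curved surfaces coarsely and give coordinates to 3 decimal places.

v 2.797 -0.487 -3.09
v 3.031 0.504 -1.196
v 2.222 1.024 -3.81
v 2.456 2.015 -1.917
v 4.864 0.045 -3.623
v 5.098 1.036 -1.73
v 4.289 1.556 -4.344
v 4.523 2.547 -2.45
v -3.019 1.234 -0.145
v -3.066 0.314 0.609
v -3.698 1.859 0.575
v -3.745 0.939 1.329
v -1.295 1.961 0.851
v -1.342 1.041 1.605
v -1.974 2.586 1.571
v -2.021 1.666 2.325
v 0.988 0.355 -0.784
v 1.372 0.148 -1.293
v 1.676 -1.422 -0.424
v 1.292 -1.215 0.084
v 1.567 0.285 -1.114
v 1.872 -1.285 -0.245
v 1.647 0.436 -0.869
v 1.952 -1.134 -0.001
v 1.597 0.571 -0.608
v 1.902 -0.999 0.26
v 1.426 0.663 -0.382
v 1.731 -0.907 0.487
v 1.168 0.694 -0.235
v 1.473 -0.876 0.633
v 0.875 0.658 -0.197
v 1.18 -0.912 0.671
v 0.604 0.562 -0.276
v 0.908 -1.008 0.593
v 0.408 0.425 -0.455
v 0.713 -1.145 0.414
v 0.328 0.274 -0.699
v 0.633 -1.296 0.169
v 0.378 0.139 -0.96
v 0.683 -1.431 -0.092
v 0.549 0.047 -1.187
v 0.854 -1.523 -0.318
v 0.807 0.016 -1.333
v 1.112 -1.554 -0.465
v 1.1 0.052 -1.371
v 1.405 -1.518 -0.503
v 2.424 2.435 3.085
v 3.208 2.95 2.894
v 2.852 1.39 2.026
v 3.636 1.905 1.835
v 3.551 1.456 2.676
v 3.287 2.102 3.33
v 2.773 2.238 1.59
v 2.509 2.884 2.244
v 3.424 2.828 1.97
v 3.905 2.345 2.641
v 2.155 1.995 2.279
v 2.636 1.512 2.95
v 2.779 2.784 3.083
v 3.281 1.556 1.837
v 3.232 1.292 2.332
v 3.693 1.594 2.219
v 2.825 2.286 3.339
v 3.286 2.588 3.227
v 3.487 1.71 3.098
v 2.774 1.752 1.693
v 3.235 2.054 1.581
v 2.367 2.746 2.701
v 2.828 3.048 2.588
v 2.573 2.63 1.822
v 3.366 3.015 2.427
v 3.617 2.401 1.804
v 3.11 2.597 1.66
v 2.955 2.976 2.045
v 3.649 2.731 2.822
v 3.9 2.117 2.199
v 3.851 1.853 2.693
v 3.695 2.233 3.078
v 3.775 2.659 2.278
v 2.16 2.223 2.721
v 2.411 1.609 2.098
v 2.365 2.107 1.842
v 2.209 2.487 2.227
v 2.443 1.939 3.116
v 2.694 1.325 2.493
v 3.105 1.364 2.875
v 2.95 1.743 3.26
v 2.285 1.681 2.642
v -0.635 3.445 1.728
v 0.13 3.821 1.382
v -0.345 4.315 3.312
v -0.304 4.17 1.269
v -0.864 4.243 1.332
v -1.337 4.01 1.546
v -1.542 3.562 1.83
v -1.399 3.069 2.075
v -0.965 2.719 2.187
v -0.405 2.647 2.125
v 0.068 2.88 1.91
v 0.272 3.328 1.627
f 2 4 1
f 5 2 1
f 1 4 3
f 3 5 1
f 2 8 4
f 6 2 5
f 6 8 2
f 4 8 3
f 7 5 3
f 3 8 7
f 7 6 5
f 8 6 7
f 10 12 9
f 13 10 9
f 9 12 11
f 11 13 9
f 10 16 12
f 14 10 13
f 14 16 10
f 12 16 11
f 15 13 11
f 11 16 15
f 15 14 13
f 16 14 15
f 18 17 21
f 18 21 19
f 19 21 22
f 19 22 20
f 21 17 23
f 21 23 22
f 22 23 24
f 22 24 20
f 23 17 25
f 23 25 24
f 24 25 26
f 24 26 20
f 25 17 27
f 25 27 26
f 26 27 28
f 26 28 20
f 27 17 29
f 27 29 28
f 28 29 30
f 28 30 20
f 29 17 31
f 29 31 30
f 30 31 32
f 30 32 20
f 31 17 33
f 31 33 32
f 32 33 34
f 32 34 20
f 33 17 35
f 33 35 34
f 34 35 36
f 34 36 20
f 35 17 37
f 35 37 36
f 36 37 38
f 36 38 20
f 37 17 39
f 37 39 38
f 38 39 40
f 38 40 20
f 39 17 41
f 39 41 40
f 40 41 42
f 40 42 20
f 41 17 43
f 41 43 42
f 42 43 44
f 42 44 20
f 43 17 45
f 43 45 44
f 44 45 46
f 44 46 20
f 45 17 18
f 45 18 46
f 46 18 19
f 46 19 20
f 47 84 63
f 84 58 87
f 63 87 52
f 84 87 63
f 47 63 59
f 63 52 64
f 59 64 48
f 63 64 59
f 47 59 68
f 59 48 69
f 68 69 54
f 59 69 68
f 47 68 80
f 68 54 83
f 80 83 57
f 68 83 80
f 47 80 84
f 80 57 88
f 84 88 58
f 80 88 84
f 48 64 75
f 64 52 78
f 75 78 56
f 64 78 75
f 52 87 65
f 87 58 86
f 65 86 51
f 87 86 65
f 58 88 85
f 88 57 81
f 85 81 49
f 88 81 85
f 57 83 82
f 83 54 70
f 82 70 53
f 83 70 82
f 54 69 74
f 69 48 71
f 74 71 55
f 69 71 74
f 50 76 62
f 76 56 77
f 62 77 51
f 76 77 62
f 50 62 60
f 62 51 61
f 60 61 49
f 62 61 60
f 50 60 67
f 60 49 66
f 67 66 53
f 60 66 67
f 50 67 72
f 67 53 73
f 72 73 55
f 67 73 72
f 50 72 76
f 72 55 79
f 76 79 56
f 72 79 76
f 51 77 65
f 77 56 78
f 65 78 52
f 77 78 65
f 49 61 85
f 61 51 86
f 85 86 58
f 61 86 85
f 53 66 82
f 66 49 81
f 82 81 57
f 66 81 82
f 55 73 74
f 73 53 70
f 74 70 54
f 73 70 74
f 56 79 75
f 79 55 71
f 75 71 48
f 79 71 75
f 90 89 92
f 90 92 91
f 92 89 93
f 92 93 91
f 93 89 94
f 93 94 91
f 94 89 95
f 94 95 91
f 95 89 96
f 95 96 91
f 96 89 97
f 96 97 91
f 97 89 98
f 97 98 91
f 98 89 99
f 98 99 91
f 99 89 100
f 99 100 91
f 100 89 90
f 100 90 91



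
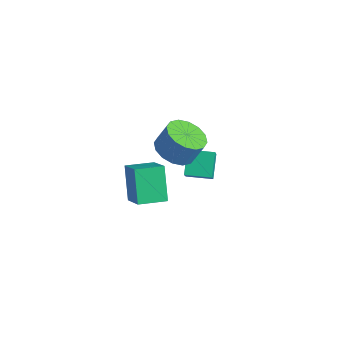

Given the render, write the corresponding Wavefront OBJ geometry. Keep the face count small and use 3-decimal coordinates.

v -1.415 -1.614 2.709
v -0.277 -2.054 3.697
v -0.818 -0.437 2.546
v 0.32 -0.877 3.534
v -0.5 -2.263 1.366
v 0.638 -2.703 2.354
v 0.097 -1.086 1.203
v 1.235 -1.526 2.191
v -0.451 0.414 3.107
v 0.242 0.969 2.67
v 0.564 1.422 3.756
v -0.129 0.866 4.193
v -0.179 1.261 2.673
v 0.142 1.714 3.759
v -0.673 1.326 2.793
v -0.352 1.778 3.879
v -1.108 1.146 2.996
v -0.786 1.599 4.082
v -1.366 0.77 3.229
v -1.045 1.223 4.316
v -1.379 0.298 3.43
v -1.058 0.751 4.516
v -1.144 -0.142 3.544
v -0.822 0.311 4.63
v -0.722 -0.434 3.541
v -0.401 0.019 4.627
v -0.228 -0.498 3.421
v 0.093 -0.046 4.507
v 0.206 -0.319 3.218
v 0.528 0.134 4.304
v 0.465 0.057 2.984
v 0.786 0.51 4.071
v 0.478 0.529 2.784
v 0.799 0.982 3.87
v -3.194 3.906 -1.812
v -2.395 3.045 -0.37
v -2.219 4.734 -1.859
v -1.42 3.873 -0.417
v -2.54 3.087 -2.663
v -1.741 2.226 -1.221
v -1.565 3.915 -2.71
v -0.766 3.054 -1.268
f 2 4 1
f 5 2 1
f 1 4 3
f 3 5 1
f 2 8 4
f 6 2 5
f 6 8 2
f 4 8 3
f 7 5 3
f 3 8 7
f 7 6 5
f 8 6 7
f 10 9 13
f 10 13 11
f 11 13 14
f 11 14 12
f 13 9 15
f 13 15 14
f 14 15 16
f 14 16 12
f 15 9 17
f 15 17 16
f 16 17 18
f 16 18 12
f 17 9 19
f 17 19 18
f 18 19 20
f 18 20 12
f 19 9 21
f 19 21 20
f 20 21 22
f 20 22 12
f 21 9 23
f 21 23 22
f 22 23 24
f 22 24 12
f 23 9 25
f 23 25 24
f 24 25 26
f 24 26 12
f 25 9 27
f 25 27 26
f 26 27 28
f 26 28 12
f 27 9 29
f 27 29 28
f 28 29 30
f 28 30 12
f 29 9 31
f 29 31 30
f 30 31 32
f 30 32 12
f 31 9 33
f 31 33 32
f 32 33 34
f 32 34 12
f 33 9 10
f 33 10 34
f 34 10 11
f 34 11 12
f 36 38 35
f 39 36 35
f 35 38 37
f 37 39 35
f 36 42 38
f 40 36 39
f 40 42 36
f 38 42 37
f 41 39 37
f 37 42 41
f 41 40 39
f 42 40 41



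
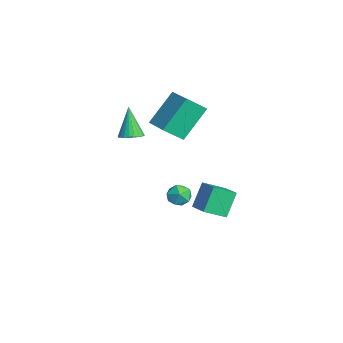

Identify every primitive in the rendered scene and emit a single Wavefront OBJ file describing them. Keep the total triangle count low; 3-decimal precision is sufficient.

v -3.267 1.29 2.709
v -3.891 2.606 4.318
v -3.323 2.323 1.842
v -3.946 3.639 3.451
v -1.794 1.621 3.009
v -2.417 2.937 4.618
v -1.849 2.654 2.142
v -2.473 3.97 3.751
v -0.903 2.737 -0.814
v -0.533 2.125 -0.823
v -1.587 2.335 -1.657
v -1.217 1.723 -1.666
v -1.629 1.884 -1.104
v -1.207 2.132 -0.583
v -0.913 2.328 -1.897
v -0.491 2.576 -1.376
v -0.539 1.872 -1.492
v -0.982 1.598 -1.002
v -1.138 2.862 -1.478
v -1.581 2.588 -0.988
v 2.386 1.989 0.282
v 1.847 2.601 1.481
v 2.425 3.064 -0.25
v 1.886 3.676 0.949
v 3.694 2.184 0.771
v 3.155 2.796 1.97
v 3.733 3.259 0.239
v 3.194 3.871 1.438
v -3.429 0.436 1.77
v -2.828 0.465 2.041
v -4.171 0.484 3.41
v -2.881 0.715 2.01
v -3.018 0.923 1.942
v -3.217 1.056 1.848
v -3.449 1.096 1.743
v -3.677 1.034 1.641
v -3.868 0.882 1.559
v -3.992 0.662 1.509
v -4.031 0.407 1.499
v -3.977 0.157 1.53
v -3.841 -0.05 1.598
v -3.642 -0.184 1.692
v -3.41 -0.223 1.798
v -3.182 -0.162 1.899
v -2.991 -0.009 1.981
v -2.867 0.211 2.031
f 2 4 1
f 5 2 1
f 1 4 3
f 3 5 1
f 2 8 4
f 6 2 5
f 6 8 2
f 4 8 3
f 7 5 3
f 3 8 7
f 7 6 5
f 8 6 7
f 9 20 14
f 9 14 10
f 9 10 16
f 9 16 19
f 9 19 20
f 10 14 18
f 14 20 13
f 20 19 11
f 19 16 15
f 16 10 17
f 12 18 13
f 12 13 11
f 12 11 15
f 12 15 17
f 12 17 18
f 13 18 14
f 11 13 20
f 15 11 19
f 17 15 16
f 18 17 10
f 22 24 21
f 25 22 21
f 21 24 23
f 23 25 21
f 22 28 24
f 26 22 25
f 26 28 22
f 24 28 23
f 27 25 23
f 23 28 27
f 27 26 25
f 28 26 27
f 30 29 32
f 30 32 31
f 32 29 33
f 32 33 31
f 33 29 34
f 33 34 31
f 34 29 35
f 34 35 31
f 35 29 36
f 35 36 31
f 36 29 37
f 36 37 31
f 37 29 38
f 37 38 31
f 38 29 39
f 38 39 31
f 39 29 40
f 39 40 31
f 40 29 41
f 40 41 31
f 41 29 42
f 41 42 31
f 42 29 43
f 42 43 31
f 43 29 44
f 43 44 31
f 44 29 45
f 44 45 31
f 45 29 46
f 45 46 31
f 46 29 30
f 46 30 31



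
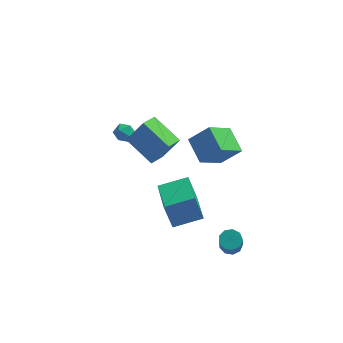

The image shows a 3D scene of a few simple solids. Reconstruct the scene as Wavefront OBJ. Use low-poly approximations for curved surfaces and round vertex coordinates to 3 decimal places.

v 2.947 -3.42 -4.517
v 3.441 -3.064 -4.293
v 3.408 -4.123 -2.538
v 2.913 -4.48 -2.763
v 3.054 -2.873 -4.185
v 3.021 -3.932 -2.43
v 2.617 -2.938 -4.232
v 2.584 -3.997 -2.478
v 2.334 -3.229 -4.413
v 2.301 -4.288 -2.659
v 2.338 -3.61 -4.643
v 2.304 -4.669 -2.888
v 2.626 -3.902 -4.814
v 2.593 -4.961 -3.059
v 3.064 -3.969 -4.846
v 3.031 -5.028 -3.091
v 3.448 -3.779 -4.724
v 3.415 -4.838 -2.97
v 3.596 -3.422 -4.506
v 3.563 -4.481 -2.751
v -0.917 0.493 -0.728
v -1.494 -0.481 -0.302
v -2.353 1.71 0.11
v -2.93 0.735 0.536
v 0.03 0.585 0.764
v -0.547 -0.39 1.19
v -1.406 1.801 1.602
v -1.983 0.827 2.028
v 2.304 -1.156 0.64
v 1.184 -2.266 1.886
v 1.638 0.192 1.242
v 0.518 -0.918 2.488
v 3.422 -1.082 1.712
v 2.302 -2.192 2.958
v 2.756 0.266 2.314
v 1.636 -0.844 3.56
v -0.204 -4.005 -2.284
v -0.686 -3.815 -0.613
v -0.62 -1.977 -2.635
v -1.102 -1.787 -0.963
v 1.442 -3.593 -1.857
v 0.96 -3.403 -0.185
v 1.026 -1.565 -2.207
v 0.544 -1.375 -0.536
v -3.89 3.599 -1.867
v -3.511 4.116 -2.134
v -2.949 3.044 -1.606
v -2.57 3.561 -1.873
v -2.929 3.66 -1.288
v -3.511 4.004 -1.449
v -2.949 3.156 -2.291
v -3.531 3.5 -2.452
v -2.93 3.842 -2.396
v -2.917 4.154 -1.776
v -3.543 3.006 -1.964
v -3.53 3.318 -1.344
f 2 1 5
f 2 5 3
f 3 5 6
f 3 6 4
f 5 1 7
f 5 7 6
f 6 7 8
f 6 8 4
f 7 1 9
f 7 9 8
f 8 9 10
f 8 10 4
f 9 1 11
f 9 11 10
f 10 11 12
f 10 12 4
f 11 1 13
f 11 13 12
f 12 13 14
f 12 14 4
f 13 1 15
f 13 15 14
f 14 15 16
f 14 16 4
f 15 1 17
f 15 17 16
f 16 17 18
f 16 18 4
f 17 1 19
f 17 19 18
f 18 19 20
f 18 20 4
f 19 1 2
f 19 2 20
f 20 2 3
f 20 3 4
f 22 24 21
f 25 22 21
f 21 24 23
f 23 25 21
f 22 28 24
f 26 22 25
f 26 28 22
f 24 28 23
f 27 25 23
f 23 28 27
f 27 26 25
f 28 26 27
f 30 32 29
f 33 30 29
f 29 32 31
f 31 33 29
f 30 36 32
f 34 30 33
f 34 36 30
f 32 36 31
f 35 33 31
f 31 36 35
f 35 34 33
f 36 34 35
f 38 40 37
f 41 38 37
f 37 40 39
f 39 41 37
f 38 44 40
f 42 38 41
f 42 44 38
f 40 44 39
f 43 41 39
f 39 44 43
f 43 42 41
f 44 42 43
f 45 56 50
f 45 50 46
f 45 46 52
f 45 52 55
f 45 55 56
f 46 50 54
f 50 56 49
f 56 55 47
f 55 52 51
f 52 46 53
f 48 54 49
f 48 49 47
f 48 47 51
f 48 51 53
f 48 53 54
f 49 54 50
f 47 49 56
f 51 47 55
f 53 51 52
f 54 53 46



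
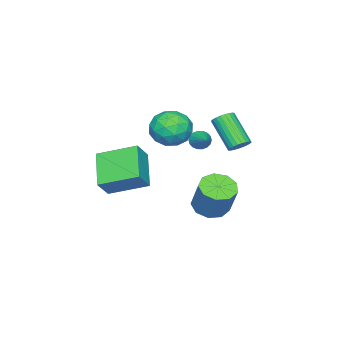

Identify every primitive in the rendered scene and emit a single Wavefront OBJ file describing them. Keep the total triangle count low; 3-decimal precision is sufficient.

v 1.509 -1.258 3.321
v 2.426 -1.013 3.82
v 1.874 -2.947 3.48
v 2.791 -2.702 3.979
v 1.851 -2.519 4.463
v 1.626 -1.475 4.365
v 2.674 -2.485 2.935
v 2.449 -1.441 2.837
v 3.146 -1.772 3.582
v 2.638 -1.792 4.526
v 1.662 -2.168 2.774
v 1.154 -2.188 3.718
v 1.936 -0.987 3.556
v 2.364 -2.973 3.744
v 1.812 -2.865 4.028
v 2.351 -2.721 4.321
v 1.465 -1.259 3.876
v 2.005 -1.115 4.17
v 1.667 -2 4.548
v 2.295 -2.845 3.13
v 2.835 -2.701 3.424
v 1.949 -1.239 2.979
v 2.488 -1.095 3.272
v 2.633 -1.96 2.752
v 2.898 -1.289 3.71
v 3.112 -2.282 3.803
v 3.043 -2.155 3.19
v 2.911 -1.541 3.132
v 2.599 -1.301 4.265
v 2.813 -2.294 4.358
v 2.261 -2.186 4.643
v 2.129 -1.572 4.585
v 3.022 -1.747 4.125
v 1.487 -1.666 2.942
v 1.701 -2.659 3.035
v 2.171 -2.388 2.715
v 2.039 -1.774 2.657
v 1.188 -1.678 3.497
v 1.402 -2.671 3.59
v 1.389 -2.419 4.168
v 1.257 -1.805 4.11
v 1.278 -2.213 3.175
v -0.874 -2.277 1.58
v -0.483 -2.449 1.232
v 0.074 -1.343 2.18
v -0.588 -2.265 1.11
v -0.749 -2.083 1.08
v -0.935 -1.939 1.15
v -1.108 -1.863 1.305
v -1.235 -1.868 1.514
v -1.291 -1.955 1.736
v -1.264 -2.105 1.927
v -1.159 -2.29 2.049
v -0.998 -2.472 2.079
v -0.812 -2.615 2.009
v -0.639 -2.692 1.854
v -0.512 -2.686 1.645
v -0.456 -2.6 1.423
v -0.816 -1.65 -2.546
v -0.031 -1.307 -2.957
v 0.521 -0.567 -1.285
v -0.264 -0.91 -0.874
v -0.51 -0.869 -2.993
v 0.042 -0.129 -1.32
v -1.132 -0.797 -2.82
v -0.581 -0.057 -1.147
v -1.606 -1.124 -2.519
v -1.055 -0.384 -0.846
v -1.71 -1.697 -2.23
v -1.159 -0.957 -0.558
v -1.396 -2.248 -2.09
v -0.845 -1.508 -0.418
v -0.81 -2.52 -2.163
v -0.259 -1.779 -0.491
v -0.227 -2.384 -2.415
v 0.324 -1.644 -0.743
v 0.081 -1.905 -2.729
v 0.632 -1.165 -1.057
v 0.426 0.591 2.478
v 0.885 0.259 2.354
v 0.374 -0.942 3.679
v -0.086 -0.611 3.802
v 0.971 0.396 2.512
v 0.46 -0.805 3.837
v 0.974 0.564 2.665
v 0.463 -0.637 3.99
v 0.893 0.735 2.789
v 0.382 -0.466 4.114
v 0.741 0.884 2.866
v 0.23 -0.317 4.19
v 0.542 0.989 2.883
v 0.03 -0.212 4.208
v 0.324 1.033 2.839
v -0.187 -0.168 4.164
v 0.122 1.009 2.74
v -0.39 -0.192 4.065
v -0.034 0.922 2.601
v -0.545 -0.279 3.926
v -0.12 0.785 2.443
v -0.631 -0.416 3.768
v -0.123 0.617 2.29
v -0.634 -0.584 3.615
v -0.042 0.446 2.166
v -0.553 -0.755 3.491
v 0.11 0.297 2.09
v -0.401 -0.904 3.414
v 0.31 0.192 2.072
v -0.202 -1.009 3.397
v 0.527 0.148 2.116
v 0.016 -1.053 3.441
v 0.73 0.172 2.215
v 0.218 -1.029 3.54
v 3.77 -4.315 -0.474
v 2.395 -5.307 0.661
v 3.062 -2.526 0.231
v 1.687 -3.517 1.366
v 4.553 -4.363 0.434
v 3.178 -5.354 1.569
v 3.845 -2.573 1.139
v 2.47 -3.565 2.274
f 1 38 17
f 38 12 41
f 17 41 6
f 38 41 17
f 1 17 13
f 17 6 18
f 13 18 2
f 17 18 13
f 1 13 22
f 13 2 23
f 22 23 8
f 13 23 22
f 1 22 34
f 22 8 37
f 34 37 11
f 22 37 34
f 1 34 38
f 34 11 42
f 38 42 12
f 34 42 38
f 2 18 29
f 18 6 32
f 29 32 10
f 18 32 29
f 6 41 19
f 41 12 40
f 19 40 5
f 41 40 19
f 12 42 39
f 42 11 35
f 39 35 3
f 42 35 39
f 11 37 36
f 37 8 24
f 36 24 7
f 37 24 36
f 8 23 28
f 23 2 25
f 28 25 9
f 23 25 28
f 4 30 16
f 30 10 31
f 16 31 5
f 30 31 16
f 4 16 14
f 16 5 15
f 14 15 3
f 16 15 14
f 4 14 21
f 14 3 20
f 21 20 7
f 14 20 21
f 4 21 26
f 21 7 27
f 26 27 9
f 21 27 26
f 4 26 30
f 26 9 33
f 30 33 10
f 26 33 30
f 5 31 19
f 31 10 32
f 19 32 6
f 31 32 19
f 3 15 39
f 15 5 40
f 39 40 12
f 15 40 39
f 7 20 36
f 20 3 35
f 36 35 11
f 20 35 36
f 9 27 28
f 27 7 24
f 28 24 8
f 27 24 28
f 10 33 29
f 33 9 25
f 29 25 2
f 33 25 29
f 44 43 46
f 44 46 45
f 46 43 47
f 46 47 45
f 47 43 48
f 47 48 45
f 48 43 49
f 48 49 45
f 49 43 50
f 49 50 45
f 50 43 51
f 50 51 45
f 51 43 52
f 51 52 45
f 52 43 53
f 52 53 45
f 53 43 54
f 53 54 45
f 54 43 55
f 54 55 45
f 55 43 56
f 55 56 45
f 56 43 57
f 56 57 45
f 57 43 58
f 57 58 45
f 58 43 44
f 58 44 45
f 60 59 63
f 60 63 61
f 61 63 64
f 61 64 62
f 63 59 65
f 63 65 64
f 64 65 66
f 64 66 62
f 65 59 67
f 65 67 66
f 66 67 68
f 66 68 62
f 67 59 69
f 67 69 68
f 68 69 70
f 68 70 62
f 69 59 71
f 69 71 70
f 70 71 72
f 70 72 62
f 71 59 73
f 71 73 72
f 72 73 74
f 72 74 62
f 73 59 75
f 73 75 74
f 74 75 76
f 74 76 62
f 75 59 77
f 75 77 76
f 76 77 78
f 76 78 62
f 77 59 60
f 77 60 78
f 78 60 61
f 78 61 62
f 80 79 83
f 80 83 81
f 81 83 84
f 81 84 82
f 83 79 85
f 83 85 84
f 84 85 86
f 84 86 82
f 85 79 87
f 85 87 86
f 86 87 88
f 86 88 82
f 87 79 89
f 87 89 88
f 88 89 90
f 88 90 82
f 89 79 91
f 89 91 90
f 90 91 92
f 90 92 82
f 91 79 93
f 91 93 92
f 92 93 94
f 92 94 82
f 93 79 95
f 93 95 94
f 94 95 96
f 94 96 82
f 95 79 97
f 95 97 96
f 96 97 98
f 96 98 82
f 97 79 99
f 97 99 98
f 98 99 100
f 98 100 82
f 99 79 101
f 99 101 100
f 100 101 102
f 100 102 82
f 101 79 103
f 101 103 102
f 102 103 104
f 102 104 82
f 103 79 105
f 103 105 104
f 104 105 106
f 104 106 82
f 105 79 107
f 105 107 106
f 106 107 108
f 106 108 82
f 107 79 109
f 107 109 108
f 108 109 110
f 108 110 82
f 109 79 111
f 109 111 110
f 110 111 112
f 110 112 82
f 111 79 80
f 111 80 112
f 112 80 81
f 112 81 82
f 114 116 113
f 117 114 113
f 113 116 115
f 115 117 113
f 114 120 116
f 118 114 117
f 118 120 114
f 116 120 115
f 119 117 115
f 115 120 119
f 119 118 117
f 120 118 119



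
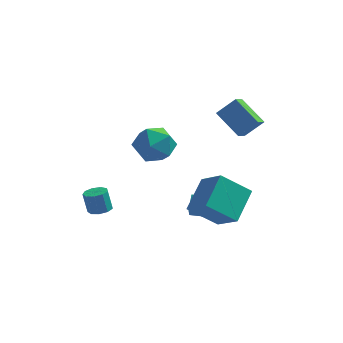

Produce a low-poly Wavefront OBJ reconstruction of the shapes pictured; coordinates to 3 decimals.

v -0.366 2.574 0.575
v 0.437 2.176 -0.298
v -1.657 1.104 0.058
v -0.854 0.706 -0.815
v -0.578 0.569 0.398
v 0.22 1.478 0.718
v -1.44 1.802 -0.958
v -0.642 2.711 -0.638
v -0.226 1.699 -1.245
v 0.306 0.937 -0.407
v -1.526 2.343 0.167
v -0.994 1.581 1.005
v 3.419 2.894 0.262
v 2.114 3.757 1.268
v 3.61 3.7 -0.182
v 2.306 4.564 0.824
v 4.354 3.196 1.216
v 3.05 4.06 2.222
v 4.546 4.003 0.772
v 3.241 4.866 1.778
v 1.547 -0.313 -3.452
v 1.531 0.483 -2.799
v 1.457 0.305 -4.208
v 1.441 1.101 -3.554
v 3.399 -0.181 -3.566
v 3.383 0.615 -2.912
v 3.309 0.437 -4.321
v 3.293 1.233 -3.668
v -2.615 -1.602 -3.086
v -2.144 -2.007 -2.932
v -2.414 -1.882 -1.78
v -2.885 -1.478 -1.934
v -1.992 -1.597 -2.941
v -2.261 -1.472 -1.789
v -2.131 -1.189 -3.018
v -2.401 -1.064 -1.866
v -2.497 -0.975 -3.127
v -2.767 -0.85 -1.974
v -2.918 -1.054 -3.216
v -3.188 -0.929 -2.064
v -3.198 -1.39 -3.245
v -3.467 -1.265 -2.093
v -3.204 -1.825 -3.2
v -3.474 -1.7 -2.047
v -2.936 -2.156 -3.101
v -3.205 -2.031 -1.949
v -2.517 -2.228 -2.995
v -2.786 -2.103 -1.843
v 2.993 -3.349 -0.832
v 3.388 -1.668 0.254
v 1.876 -2.421 -1.862
v 2.271 -0.74 -0.776
v 4.449 -2.92 -2.024
v 4.844 -1.239 -0.938
v 3.332 -1.992 -3.054
v 3.727 -0.311 -1.968
f 1 12 6
f 1 6 2
f 1 2 8
f 1 8 11
f 1 11 12
f 2 6 10
f 6 12 5
f 12 11 3
f 11 8 7
f 8 2 9
f 4 10 5
f 4 5 3
f 4 3 7
f 4 7 9
f 4 9 10
f 5 10 6
f 3 5 12
f 7 3 11
f 9 7 8
f 10 9 2
f 14 16 13
f 17 14 13
f 13 16 15
f 15 17 13
f 14 20 16
f 18 14 17
f 18 20 14
f 16 20 15
f 19 17 15
f 15 20 19
f 19 18 17
f 20 18 19
f 22 24 21
f 25 22 21
f 21 24 23
f 23 25 21
f 22 28 24
f 26 22 25
f 26 28 22
f 24 28 23
f 27 25 23
f 23 28 27
f 27 26 25
f 28 26 27
f 30 29 33
f 30 33 31
f 31 33 34
f 31 34 32
f 33 29 35
f 33 35 34
f 34 35 36
f 34 36 32
f 35 29 37
f 35 37 36
f 36 37 38
f 36 38 32
f 37 29 39
f 37 39 38
f 38 39 40
f 38 40 32
f 39 29 41
f 39 41 40
f 40 41 42
f 40 42 32
f 41 29 43
f 41 43 42
f 42 43 44
f 42 44 32
f 43 29 45
f 43 45 44
f 44 45 46
f 44 46 32
f 45 29 47
f 45 47 46
f 46 47 48
f 46 48 32
f 47 29 30
f 47 30 48
f 48 30 31
f 48 31 32
f 50 52 49
f 53 50 49
f 49 52 51
f 51 53 49
f 50 56 52
f 54 50 53
f 54 56 50
f 52 56 51
f 55 53 51
f 51 56 55
f 55 54 53
f 56 54 55



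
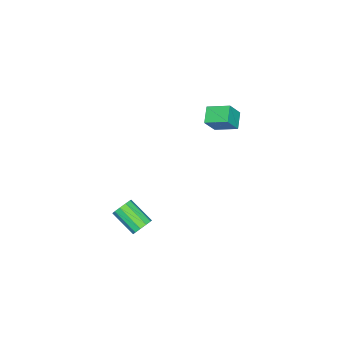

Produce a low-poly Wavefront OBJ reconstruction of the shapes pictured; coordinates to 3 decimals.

v -0.414 -1.649 -4.274
v -0.225 -1.932 -4.653
v -0.457 -3.034 -3.946
v -0.646 -2.751 -3.566
v 0.012 -1.858 -4.459
v -0.219 -2.96 -3.752
v 0.087 -1.704 -4.195
v -0.145 -2.806 -3.487
v -0.03 -1.529 -3.96
v -0.262 -2.631 -3.253
v -0.294 -1.399 -3.846
v -0.526 -2.501 -3.138
v -0.603 -1.366 -3.894
v -0.835 -2.468 -3.187
v -0.841 -1.44 -4.088
v -1.072 -2.542 -3.381
v -0.915 -1.594 -4.353
v -1.147 -2.696 -3.645
v -0.798 -1.769 -4.587
v -1.03 -2.871 -3.88
v -0.534 -1.899 -4.702
v -0.766 -3.001 -3.994
v -3.364 0.147 0.653
v -4.058 -0.105 1.052
v -3.516 1.133 1.012
v -4.21 0.88 1.412
v -2.83 -0.06 1.448
v -3.524 -0.313 1.848
v -2.982 0.925 1.808
v -3.676 0.673 2.207
f 2 1 5
f 2 5 3
f 3 5 6
f 3 6 4
f 5 1 7
f 5 7 6
f 6 7 8
f 6 8 4
f 7 1 9
f 7 9 8
f 8 9 10
f 8 10 4
f 9 1 11
f 9 11 10
f 10 11 12
f 10 12 4
f 11 1 13
f 11 13 12
f 12 13 14
f 12 14 4
f 13 1 15
f 13 15 14
f 14 15 16
f 14 16 4
f 15 1 17
f 15 17 16
f 16 17 18
f 16 18 4
f 17 1 19
f 17 19 18
f 18 19 20
f 18 20 4
f 19 1 21
f 19 21 20
f 20 21 22
f 20 22 4
f 21 1 2
f 21 2 22
f 22 2 3
f 22 3 4
f 24 26 23
f 27 24 23
f 23 26 25
f 25 27 23
f 24 30 26
f 28 24 27
f 28 30 24
f 26 30 25
f 29 27 25
f 25 30 29
f 29 28 27
f 30 28 29



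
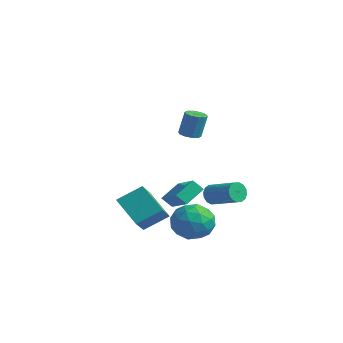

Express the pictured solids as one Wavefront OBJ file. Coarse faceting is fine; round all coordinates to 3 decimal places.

v 1.524 -0.109 3.154
v 2.062 -0.372 3.111
v 2.293 -0.134 4.543
v 1.756 0.129 4.586
v 2.106 -0.01 3.044
v 2.337 0.228 4.476
v 1.928 0.314 3.019
v 2.159 0.552 4.451
v 1.595 0.477 3.045
v 1.827 0.715 4.477
v 1.236 0.416 3.113
v 1.467 0.653 4.546
v 0.987 0.154 3.197
v 1.218 0.392 4.629
v 0.943 -0.208 3.264
v 1.174 0.03 4.696
v 1.121 -0.532 3.289
v 1.352 -0.294 4.721
v 1.453 -0.695 3.263
v 1.685 -0.457 4.695
v 1.813 -0.633 3.194
v 2.044 -0.396 4.627
v -3.612 2 -3.408
v -1.731 1.544 -2.519
v -3.69 3.224 -2.614
v -1.809 2.767 -1.726
v -3.211 2.433 -4.034
v -1.33 1.976 -3.146
v -3.289 3.656 -3.241
v -1.408 3.2 -2.352
v 0.966 1.861 -1.729
v 1.216 1.585 -2.297
v 2.945 1.883 -1.68
v 2.694 2.159 -1.111
v 1.183 1.927 -2.37
v 2.912 2.226 -1.752
v 1.091 2.252 -2.27
v 2.82 2.551 -1.653
v 0.966 2.473 -2.026
v 2.695 2.771 -1.408
v 0.841 2.529 -1.702
v 2.57 2.827 -1.084
v 0.749 2.406 -1.385
v 2.478 2.704 -0.767
v 0.715 2.137 -1.16
v 2.444 2.435 -0.543
v 0.748 1.794 -1.088
v 2.477 2.093 -0.47
v 0.84 1.469 -1.187
v 2.569 1.768 -0.57
v 0.965 1.249 -1.432
v 2.694 1.547 -0.814
v 1.09 1.193 -1.756
v 2.819 1.491 -1.138
v 1.182 1.316 -2.073
v 2.911 1.614 -1.455
v -1.56 -2.047 -2.411
v -0.945 -0.813 -1.541
v -0.004 -1.94 -3.663
v 0.611 -0.706 -2.793
v -0.691 -3.174 -1.427
v -0.076 -1.94 -0.557
v 0.865 -3.067 -2.679
v 1.48 -1.833 -1.809
v 2.247 0.467 -3.116
v 3.095 0.274 -2.216
v 1.745 -1.494 -3.064
v 2.593 -1.687 -2.164
v 1.564 -1.018 -1.921
v 1.874 0.194 -1.953
v 2.966 -1.414 -3.327
v 3.276 -0.202 -3.359
v 3.539 -0.889 -2.346
v 2.672 -0.644 -1.477
v 2.168 -0.576 -3.803
v 1.301 -0.331 -2.934
v 2.715 0.542 -2.671
v 2.125 -1.762 -2.609
v 1.52 -1.369 -2.467
v 2.018 -1.483 -1.938
v 1.997 0.496 -2.516
v 2.496 0.382 -1.987
v 1.596 -0.377 -1.814
v 2.344 -1.602 -3.293
v 2.843 -1.716 -2.764
v 2.822 0.263 -3.342
v 3.32 0.149 -2.813
v 3.244 -0.843 -3.466
v 3.474 -0.254 -2.218
v 3.179 -1.407 -2.187
v 3.399 -1.246 -2.871
v 3.581 -0.534 -2.89
v 2.965 -0.11 -1.707
v 2.67 -1.263 -1.677
v 2.065 -0.869 -1.534
v 2.247 -0.157 -1.553
v 3.226 -0.794 -1.784
v 2.17 0.043 -3.603
v 1.875 -1.11 -3.573
v 2.593 -1.063 -3.727
v 2.775 -0.351 -3.746
v 1.661 0.187 -3.093
v 1.366 -0.966 -3.062
v 1.259 -0.686 -2.39
v 1.441 0.026 -2.409
v 1.614 -0.426 -3.496
f 2 1 5
f 2 5 3
f 3 5 6
f 3 6 4
f 5 1 7
f 5 7 6
f 6 7 8
f 6 8 4
f 7 1 9
f 7 9 8
f 8 9 10
f 8 10 4
f 9 1 11
f 9 11 10
f 10 11 12
f 10 12 4
f 11 1 13
f 11 13 12
f 12 13 14
f 12 14 4
f 13 1 15
f 13 15 14
f 14 15 16
f 14 16 4
f 15 1 17
f 15 17 16
f 16 17 18
f 16 18 4
f 17 1 19
f 17 19 18
f 18 19 20
f 18 20 4
f 19 1 21
f 19 21 20
f 20 21 22
f 20 22 4
f 21 1 2
f 21 2 22
f 22 2 3
f 22 3 4
f 24 26 23
f 27 24 23
f 23 26 25
f 25 27 23
f 24 30 26
f 28 24 27
f 28 30 24
f 26 30 25
f 29 27 25
f 25 30 29
f 29 28 27
f 30 28 29
f 32 31 35
f 32 35 33
f 33 35 36
f 33 36 34
f 35 31 37
f 35 37 36
f 36 37 38
f 36 38 34
f 37 31 39
f 37 39 38
f 38 39 40
f 38 40 34
f 39 31 41
f 39 41 40
f 40 41 42
f 40 42 34
f 41 31 43
f 41 43 42
f 42 43 44
f 42 44 34
f 43 31 45
f 43 45 44
f 44 45 46
f 44 46 34
f 45 31 47
f 45 47 46
f 46 47 48
f 46 48 34
f 47 31 49
f 47 49 48
f 48 49 50
f 48 50 34
f 49 31 51
f 49 51 50
f 50 51 52
f 50 52 34
f 51 31 53
f 51 53 52
f 52 53 54
f 52 54 34
f 53 31 55
f 53 55 54
f 54 55 56
f 54 56 34
f 55 31 32
f 55 32 56
f 56 32 33
f 56 33 34
f 58 60 57
f 61 58 57
f 57 60 59
f 59 61 57
f 58 64 60
f 62 58 61
f 62 64 58
f 60 64 59
f 63 61 59
f 59 64 63
f 63 62 61
f 64 62 63
f 65 102 81
f 102 76 105
f 81 105 70
f 102 105 81
f 65 81 77
f 81 70 82
f 77 82 66
f 81 82 77
f 65 77 86
f 77 66 87
f 86 87 72
f 77 87 86
f 65 86 98
f 86 72 101
f 98 101 75
f 86 101 98
f 65 98 102
f 98 75 106
f 102 106 76
f 98 106 102
f 66 82 93
f 82 70 96
f 93 96 74
f 82 96 93
f 70 105 83
f 105 76 104
f 83 104 69
f 105 104 83
f 76 106 103
f 106 75 99
f 103 99 67
f 106 99 103
f 75 101 100
f 101 72 88
f 100 88 71
f 101 88 100
f 72 87 92
f 87 66 89
f 92 89 73
f 87 89 92
f 68 94 80
f 94 74 95
f 80 95 69
f 94 95 80
f 68 80 78
f 80 69 79
f 78 79 67
f 80 79 78
f 68 78 85
f 78 67 84
f 85 84 71
f 78 84 85
f 68 85 90
f 85 71 91
f 90 91 73
f 85 91 90
f 68 90 94
f 90 73 97
f 94 97 74
f 90 97 94
f 69 95 83
f 95 74 96
f 83 96 70
f 95 96 83
f 67 79 103
f 79 69 104
f 103 104 76
f 79 104 103
f 71 84 100
f 84 67 99
f 100 99 75
f 84 99 100
f 73 91 92
f 91 71 88
f 92 88 72
f 91 88 92
f 74 97 93
f 97 73 89
f 93 89 66
f 97 89 93



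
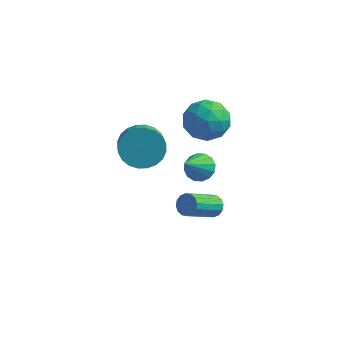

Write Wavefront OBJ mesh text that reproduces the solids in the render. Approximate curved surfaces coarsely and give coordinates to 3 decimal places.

v 0.921 2.764 -4.258
v 1.224 2.945 -3.836
v 0.622 1.638 -2.841
v 0.319 1.456 -3.262
v 0.975 3.079 -3.811
v 0.373 1.772 -2.815
v 0.711 3.129 -3.905
v 0.109 1.822 -2.909
v 0.503 3.081 -4.094
v -0.099 1.774 -3.098
v 0.407 2.948 -4.326
v -0.195 1.641 -3.331
v 0.449 2.765 -4.541
v -0.153 1.458 -3.545
v 0.618 2.582 -4.679
v 0.016 1.275 -3.684
v 0.867 2.448 -4.705
v 0.265 1.141 -3.709
v 1.131 2.398 -4.611
v 0.529 1.091 -3.615
v 1.339 2.446 -4.422
v 0.737 1.139 -3.426
v 1.435 2.579 -4.189
v 0.833 1.272 -3.194
v 1.393 2.762 -3.975
v 0.791 1.455 -2.979
v 1.533 0.023 0.902
v 1.833 -0.411 0.505
v 1.407 -1.143 2.078
v 2.085 -0.261 0.68
v 2.19 -0.036 0.914
v 2.118 0.205 1.146
v 1.89 0.397 1.312
v 1.566 0.489 1.368
v 1.233 0.456 1.299
v 0.98 0.306 1.125
v 0.875 0.081 0.89
v 0.947 -0.16 0.659
v 1.176 -0.352 0.493
v 1.5 -0.444 0.436
v -1.916 1.903 -0.543
v -1.508 1.524 -1.35
v -1.036 0.657 -0.703
v -1.444 1.037 0.103
v -1.233 1.762 -1.232
v -0.761 0.896 -0.585
v -1.062 2.021 -1.009
v -0.59 1.155 -0.362
v -1.021 2.263 -0.716
v -0.549 1.397 -0.069
v -1.117 2.45 -0.396
v -0.644 1.584 0.251
v -1.334 2.553 -0.099
v -0.861 1.687 0.548
v -1.639 2.558 0.131
v -1.167 1.692 0.778
v -1.987 2.463 0.258
v -1.515 1.597 0.905
v -2.324 2.283 0.263
v -1.852 1.416 0.91
v -2.599 2.044 0.145
v -2.127 1.178 0.792
v -2.77 1.785 -0.078
v -2.298 0.919 0.569
v -2.811 1.543 -0.371
v -2.339 0.677 0.276
v -2.716 1.356 -0.691
v -2.243 0.49 -0.044
v -2.499 1.253 -0.988
v -2.026 0.387 -0.341
v -2.193 1.248 -1.218
v -1.721 0.382 -0.571
v -1.845 1.343 -1.345
v -1.373 0.477 -0.698
v -0.204 4.511 -0.328
v 0.493 4.724 0.444
v -0.213 2.856 0.136
v 0.484 3.069 0.908
v -0.511 3.434 0.976
v -0.505 4.457 0.689
v 0.785 3.123 -0.109
v 0.791 4.146 -0.396
v 1.105 3.866 0.579
v 0.304 4.058 1.25
v -0.024 3.522 -0.67
v -0.825 3.714 0.001
v 0.145 4.763 0.017
v 0.135 2.817 0.563
v -0.45 3.032 0.602
v -0.04 3.157 1.056
v -0.442 4.606 0.161
v -0.032 4.731 0.615
v -0.622 3.973 0.928
v 0.312 2.849 -0.035
v 0.722 2.974 0.419
v 0.32 4.423 -0.476
v 0.73 4.548 -0.022
v 0.902 3.607 -0.348
v 0.915 4.383 0.551
v 0.909 3.411 0.823
v 1.086 3.443 0.226
v 1.089 4.044 0.057
v 0.444 4.496 0.945
v 0.439 3.524 1.217
v -0.146 3.739 1.257
v -0.143 4.34 1.089
v 0.803 3.992 1.024
v -0.159 4.056 -0.637
v -0.164 3.084 -0.365
v 0.423 3.24 -0.509
v 0.426 3.841 -0.677
v -0.629 4.169 -0.243
v -0.635 3.197 0.029
v -0.809 3.536 0.523
v -0.806 4.137 0.354
v -0.523 3.588 -0.444
f 2 1 5
f 2 5 3
f 3 5 6
f 3 6 4
f 5 1 7
f 5 7 6
f 6 7 8
f 6 8 4
f 7 1 9
f 7 9 8
f 8 9 10
f 8 10 4
f 9 1 11
f 9 11 10
f 10 11 12
f 10 12 4
f 11 1 13
f 11 13 12
f 12 13 14
f 12 14 4
f 13 1 15
f 13 15 14
f 14 15 16
f 14 16 4
f 15 1 17
f 15 17 16
f 16 17 18
f 16 18 4
f 17 1 19
f 17 19 18
f 18 19 20
f 18 20 4
f 19 1 21
f 19 21 20
f 20 21 22
f 20 22 4
f 21 1 23
f 21 23 22
f 22 23 24
f 22 24 4
f 23 1 25
f 23 25 24
f 24 25 26
f 24 26 4
f 25 1 2
f 25 2 26
f 26 2 3
f 26 3 4
f 28 27 30
f 28 30 29
f 30 27 31
f 30 31 29
f 31 27 32
f 31 32 29
f 32 27 33
f 32 33 29
f 33 27 34
f 33 34 29
f 34 27 35
f 34 35 29
f 35 27 36
f 35 36 29
f 36 27 37
f 36 37 29
f 37 27 38
f 37 38 29
f 38 27 39
f 38 39 29
f 39 27 40
f 39 40 29
f 40 27 28
f 40 28 29
f 42 41 45
f 42 45 43
f 43 45 46
f 43 46 44
f 45 41 47
f 45 47 46
f 46 47 48
f 46 48 44
f 47 41 49
f 47 49 48
f 48 49 50
f 48 50 44
f 49 41 51
f 49 51 50
f 50 51 52
f 50 52 44
f 51 41 53
f 51 53 52
f 52 53 54
f 52 54 44
f 53 41 55
f 53 55 54
f 54 55 56
f 54 56 44
f 55 41 57
f 55 57 56
f 56 57 58
f 56 58 44
f 57 41 59
f 57 59 58
f 58 59 60
f 58 60 44
f 59 41 61
f 59 61 60
f 60 61 62
f 60 62 44
f 61 41 63
f 61 63 62
f 62 63 64
f 62 64 44
f 63 41 65
f 63 65 64
f 64 65 66
f 64 66 44
f 65 41 67
f 65 67 66
f 66 67 68
f 66 68 44
f 67 41 69
f 67 69 68
f 68 69 70
f 68 70 44
f 69 41 71
f 69 71 70
f 70 71 72
f 70 72 44
f 71 41 73
f 71 73 72
f 72 73 74
f 72 74 44
f 73 41 42
f 73 42 74
f 74 42 43
f 74 43 44
f 75 112 91
f 112 86 115
f 91 115 80
f 112 115 91
f 75 91 87
f 91 80 92
f 87 92 76
f 91 92 87
f 75 87 96
f 87 76 97
f 96 97 82
f 87 97 96
f 75 96 108
f 96 82 111
f 108 111 85
f 96 111 108
f 75 108 112
f 108 85 116
f 112 116 86
f 108 116 112
f 76 92 103
f 92 80 106
f 103 106 84
f 92 106 103
f 80 115 93
f 115 86 114
f 93 114 79
f 115 114 93
f 86 116 113
f 116 85 109
f 113 109 77
f 116 109 113
f 85 111 110
f 111 82 98
f 110 98 81
f 111 98 110
f 82 97 102
f 97 76 99
f 102 99 83
f 97 99 102
f 78 104 90
f 104 84 105
f 90 105 79
f 104 105 90
f 78 90 88
f 90 79 89
f 88 89 77
f 90 89 88
f 78 88 95
f 88 77 94
f 95 94 81
f 88 94 95
f 78 95 100
f 95 81 101
f 100 101 83
f 95 101 100
f 78 100 104
f 100 83 107
f 104 107 84
f 100 107 104
f 79 105 93
f 105 84 106
f 93 106 80
f 105 106 93
f 77 89 113
f 89 79 114
f 113 114 86
f 89 114 113
f 81 94 110
f 94 77 109
f 110 109 85
f 94 109 110
f 83 101 102
f 101 81 98
f 102 98 82
f 101 98 102
f 84 107 103
f 107 83 99
f 103 99 76
f 107 99 103

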